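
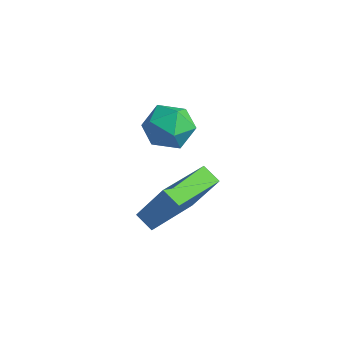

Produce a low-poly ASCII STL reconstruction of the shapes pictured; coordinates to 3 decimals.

solid 
facet normal -0.861 -0.105 0.497
outer loop
vertex 0.88 -3.681 0.949
vertex 0.518 -1.58 0.767
vertex -0.107 -4.005 -0.83
endloop
endfacet
facet normal 0.170 -0.982 0.085
outer loop
vertex 0.582 -3.92 -1.227
vertex 0.88 -3.681 0.949
vertex -0.107 -4.005 -0.83
endloop
endfacet
facet normal -0.861 -0.105 0.497
outer loop
vertex -0.107 -4.005 -0.83
vertex 0.518 -1.58 0.767
vertex -0.469 -1.904 -1.012
endloop
endfacet
facet normal -0.478 -0.157 -0.864
outer loop
vertex -0.469 -1.904 -1.012
vertex 0.582 -3.92 -1.227
vertex -0.107 -4.005 -0.83
endloop
endfacet
facet normal 0.478 0.157 0.864
outer loop
vertex 0.88 -3.681 0.949
vertex 1.207 -1.495 0.37
vertex 0.518 -1.58 0.767
endloop
endfacet
facet normal 0.170 -0.982 0.085
outer loop
vertex 1.569 -3.596 0.552
vertex 0.88 -3.681 0.949
vertex 0.582 -3.92 -1.227
endloop
endfacet
facet normal 0.478 0.157 0.864
outer loop
vertex 1.569 -3.596 0.552
vertex 1.207 -1.495 0.37
vertex 0.88 -3.681 0.949
endloop
endfacet
facet normal -0.170 0.982 -0.085
outer loop
vertex 0.518 -1.58 0.767
vertex 1.207 -1.495 0.37
vertex -0.469 -1.904 -1.012
endloop
endfacet
facet normal -0.478 -0.157 -0.864
outer loop
vertex 0.22 -1.819 -1.409
vertex 0.582 -3.92 -1.227
vertex -0.469 -1.904 -1.012
endloop
endfacet
facet normal -0.170 0.982 -0.085
outer loop
vertex -0.469 -1.904 -1.012
vertex 1.207 -1.495 0.37
vertex 0.22 -1.819 -1.409
endloop
endfacet
facet normal 0.861 0.105 -0.497
outer loop
vertex 0.22 -1.819 -1.409
vertex 1.569 -3.596 0.552
vertex 0.582 -3.92 -1.227
endloop
endfacet
facet normal 0.861 0.105 -0.497
outer loop
vertex 1.207 -1.495 0.37
vertex 1.569 -3.596 0.552
vertex 0.22 -1.819 -1.409
endloop
endfacet
facet normal -0.359 0.907 -0.219
outer loop
vertex 0.228 -2.053 2.628
vertex -0.654 -2.324 2.951
vertex -0.01 -1.921 3.567
endloop
endfacet
facet normal 0.333 0.942 -0.048
outer loop
vertex 0.228 -2.053 2.628
vertex -0.01 -1.921 3.567
vertex 0.88 -2.248 3.33
endloop
endfacet
facet normal 0.692 0.522 -0.498
outer loop
vertex 0.228 -2.053 2.628
vertex 0.88 -2.248 3.33
vertex 0.787 -2.853 2.567
endloop
endfacet
facet normal 0.223 0.228 -0.948
outer loop
vertex 0.228 -2.053 2.628
vertex 0.787 -2.853 2.567
vertex -0.161 -2.9 2.333
endloop
endfacet
facet normal -0.427 0.466 -0.775
outer loop
vertex 0.228 -2.053 2.628
vertex -0.161 -2.9 2.333
vertex -0.654 -2.324 2.951
endloop
endfacet
facet normal 0.411 0.677 0.611
outer loop
vertex 0.88 -2.248 3.33
vertex -0.01 -1.921 3.567
vertex 0.401 -2.64 4.087
endloop
endfacet
facet normal -0.709 0.622 0.334
outer loop
vertex -0.01 -1.921 3.567
vertex -0.654 -2.324 2.951
vertex -0.547 -2.687 3.853
endloop
endfacet
facet normal -0.819 -0.093 -0.566
outer loop
vertex -0.654 -2.324 2.951
vertex -0.161 -2.9 2.333
vertex -0.64 -3.292 3.09
endloop
endfacet
facet normal 0.233 -0.479 -0.846
outer loop
vertex -0.161 -2.9 2.333
vertex 0.787 -2.853 2.567
vertex 0.25 -3.619 2.853
endloop
endfacet
facet normal 0.993 -0.003 -0.119
outer loop
vertex 0.787 -2.853 2.567
vertex 0.88 -2.248 3.33
vertex 0.894 -3.216 3.469
endloop
endfacet
facet normal -0.223 -0.228 0.948
outer loop
vertex 0.012 -3.487 3.792
vertex 0.401 -2.64 4.087
vertex -0.547 -2.687 3.853
endloop
endfacet
facet normal -0.692 -0.522 0.498
outer loop
vertex 0.012 -3.487 3.792
vertex -0.547 -2.687 3.853
vertex -0.64 -3.292 3.09
endloop
endfacet
facet normal -0.333 -0.942 0.048
outer loop
vertex 0.012 -3.487 3.792
vertex -0.64 -3.292 3.09
vertex 0.25 -3.619 2.853
endloop
endfacet
facet normal 0.359 -0.907 0.219
outer loop
vertex 0.012 -3.487 3.792
vertex 0.25 -3.619 2.853
vertex 0.894 -3.216 3.469
endloop
endfacet
facet normal 0.427 -0.466 0.775
outer loop
vertex 0.012 -3.487 3.792
vertex 0.894 -3.216 3.469
vertex 0.401 -2.64 4.087
endloop
endfacet
facet normal -0.233 0.479 0.846
outer loop
vertex -0.547 -2.687 3.853
vertex 0.401 -2.64 4.087
vertex -0.01 -1.921 3.567
endloop
endfacet
facet normal -0.993 0.003 0.119
outer loop
vertex -0.64 -3.292 3.09
vertex -0.547 -2.687 3.853
vertex -0.654 -2.324 2.951
endloop
endfacet
facet normal -0.411 -0.677 -0.611
outer loop
vertex 0.25 -3.619 2.853
vertex -0.64 -3.292 3.09
vertex -0.161 -2.9 2.333
endloop
endfacet
facet normal 0.709 -0.622 -0.334
outer loop
vertex 0.894 -3.216 3.469
vertex 0.25 -3.619 2.853
vertex 0.787 -2.853 2.567
endloop
endfacet
facet normal 0.819 0.093 0.566
outer loop
vertex 0.401 -2.64 4.087
vertex 0.894 -3.216 3.469
vertex 0.88 -2.248 3.33
endloop
endfacet

endsolid


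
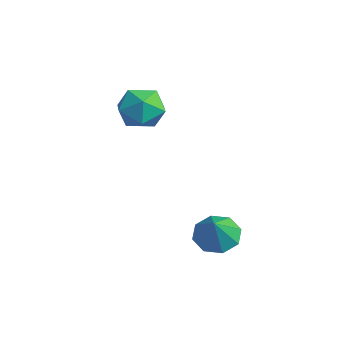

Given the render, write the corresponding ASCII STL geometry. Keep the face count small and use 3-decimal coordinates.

solid 
facet normal -0.418 0.824 0.383
outer loop
vertex -1.586 -0.807 2.914
vertex -2.297 -1.386 3.384
vertex -1.414 -1.162 3.866
endloop
endfacet
facet normal 0.284 0.914 0.289
outer loop
vertex -1.586 -0.807 2.914
vertex -1.414 -1.162 3.866
vertex -0.657 -1.176 3.167
endloop
endfacet
facet normal 0.430 0.809 -0.401
outer loop
vertex -1.586 -0.807 2.914
vertex -0.657 -1.176 3.167
vertex -1.072 -1.408 2.253
endloop
endfacet
facet normal -0.181 0.653 -0.735
outer loop
vertex -1.586 -0.807 2.914
vertex -1.072 -1.408 2.253
vertex -2.085 -1.538 2.387
endloop
endfacet
facet normal -0.706 0.663 -0.251
outer loop
vertex -1.586 -0.807 2.914
vertex -2.085 -1.538 2.387
vertex -2.297 -1.386 3.384
endloop
endfacet
facet normal 0.623 0.411 0.666
outer loop
vertex -0.657 -1.176 3.167
vertex -1.414 -1.162 3.866
vertex -0.795 -1.982 3.793
endloop
endfacet
facet normal -0.513 0.265 0.816
outer loop
vertex -1.414 -1.162 3.866
vertex -2.297 -1.386 3.384
vertex -1.808 -2.112 3.927
endloop
endfacet
facet normal -0.978 0.005 -0.209
outer loop
vertex -2.297 -1.386 3.384
vertex -2.085 -1.538 2.387
vertex -2.223 -2.344 3.013
endloop
endfacet
facet normal -0.130 -0.010 -0.991
outer loop
vertex -2.085 -1.538 2.387
vertex -1.072 -1.408 2.253
vertex -1.466 -2.358 2.314
endloop
endfacet
facet normal 0.859 0.241 -0.451
outer loop
vertex -1.072 -1.408 2.253
vertex -0.657 -1.176 3.167
vertex -0.583 -2.134 2.796
endloop
endfacet
facet normal 0.181 -0.653 0.735
outer loop
vertex -1.294 -2.713 3.266
vertex -0.795 -1.982 3.793
vertex -1.808 -2.112 3.927
endloop
endfacet
facet normal -0.430 -0.809 0.401
outer loop
vertex -1.294 -2.713 3.266
vertex -1.808 -2.112 3.927
vertex -2.223 -2.344 3.013
endloop
endfacet
facet normal -0.284 -0.914 -0.289
outer loop
vertex -1.294 -2.713 3.266
vertex -2.223 -2.344 3.013
vertex -1.466 -2.358 2.314
endloop
endfacet
facet normal 0.418 -0.824 -0.383
outer loop
vertex -1.294 -2.713 3.266
vertex -1.466 -2.358 2.314
vertex -0.583 -2.134 2.796
endloop
endfacet
facet normal 0.706 -0.663 0.251
outer loop
vertex -1.294 -2.713 3.266
vertex -0.583 -2.134 2.796
vertex -0.795 -1.982 3.793
endloop
endfacet
facet normal 0.130 0.010 0.991
outer loop
vertex -1.808 -2.112 3.927
vertex -0.795 -1.982 3.793
vertex -1.414 -1.162 3.866
endloop
endfacet
facet normal -0.859 -0.241 0.451
outer loop
vertex -2.223 -2.344 3.013
vertex -1.808 -2.112 3.927
vertex -2.297 -1.386 3.384
endloop
endfacet
facet normal -0.623 -0.411 -0.666
outer loop
vertex -1.466 -2.358 2.314
vertex -2.223 -2.344 3.013
vertex -2.085 -1.538 2.387
endloop
endfacet
facet normal 0.513 -0.265 -0.816
outer loop
vertex -0.583 -2.134 2.796
vertex -1.466 -2.358 2.314
vertex -1.072 -1.408 2.253
endloop
endfacet
facet normal 0.978 -0.005 0.209
outer loop
vertex -0.795 -1.982 3.793
vertex -0.583 -2.134 2.796
vertex -0.657 -1.176 3.167
endloop
endfacet
facet normal -0.509 0.349 -0.787
outer loop
vertex 3.583 -1.03 -1.826
vertex 2.878 -0.906 -1.315
vertex 3.572 -0.417 -1.547
endloop
endfacet
facet normal 1.000 0.026 -0.017
outer loop
vertex 3.583 -1.03 -1.826
vertex 3.572 -0.417 -1.547
vertex 3.622 -1.414 -0.165
endloop
endfacet
facet normal -0.508 0.347 -0.788
outer loop
vertex 3.572 -0.417 -1.547
vertex 2.878 -0.906 -1.315
vertex 3.153 -0.09 -1.133
endloop
endfacet
facet normal 0.768 0.533 0.356
outer loop
vertex 3.572 -0.417 -1.547
vertex 3.153 -0.09 -1.133
vertex 3.622 -1.414 -0.165
endloop
endfacet
facet normal -0.511 0.348 -0.786
outer loop
vertex 3.153 -0.09 -1.133
vertex 2.878 -0.906 -1.315
vertex 2.574 -0.242 -0.824
endloop
endfacet
facet normal 0.233 0.626 0.744
outer loop
vertex 3.153 -0.09 -1.133
vertex 2.574 -0.242 -0.824
vertex 3.622 -1.414 -0.165
endloop
endfacet
facet normal -0.510 0.348 -0.787
outer loop
vertex 2.574 -0.242 -0.824
vertex 2.878 -0.906 -1.315
vertex 2.173 -0.782 -0.803
endloop
endfacet
facet normal -0.295 0.255 0.921
outer loop
vertex 2.574 -0.242 -0.824
vertex 2.173 -0.782 -0.803
vertex 3.622 -1.414 -0.165
endloop
endfacet
facet normal -0.510 0.348 -0.787
outer loop
vertex 2.173 -0.782 -0.803
vertex 2.878 -0.906 -1.315
vertex 2.185 -1.395 -1.082
endloop
endfacet
facet normal -0.504 -0.366 0.782
outer loop
vertex 2.173 -0.782 -0.803
vertex 2.185 -1.395 -1.082
vertex 3.622 -1.414 -0.165
endloop
endfacet
facet normal -0.510 0.347 -0.787
outer loop
vertex 2.185 -1.395 -1.082
vertex 2.878 -0.906 -1.315
vertex 2.603 -1.722 -1.497
endloop
endfacet
facet normal -0.273 -0.870 0.410
outer loop
vertex 2.185 -1.395 -1.082
vertex 2.603 -1.722 -1.497
vertex 3.622 -1.414 -0.165
endloop
endfacet
facet normal -0.509 0.347 -0.787
outer loop
vertex 2.603 -1.722 -1.497
vertex 2.878 -0.906 -1.315
vertex 3.182 -1.571 -1.805
endloop
endfacet
facet normal 0.263 -0.965 0.022
outer loop
vertex 2.603 -1.722 -1.497
vertex 3.182 -1.571 -1.805
vertex 3.622 -1.414 -0.165
endloop
endfacet
facet normal -0.510 0.347 -0.787
outer loop
vertex 3.182 -1.571 -1.805
vertex 2.878 -0.906 -1.315
vertex 3.583 -1.03 -1.826
endloop
endfacet
facet normal 0.791 -0.592 -0.155
outer loop
vertex 3.182 -1.571 -1.805
vertex 3.583 -1.03 -1.826
vertex 3.622 -1.414 -0.165
endloop
endfacet

endsolid


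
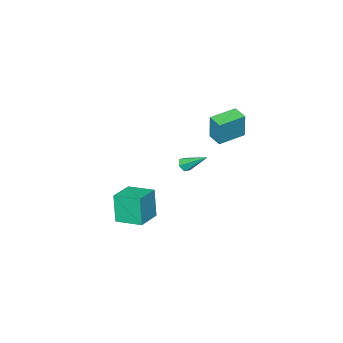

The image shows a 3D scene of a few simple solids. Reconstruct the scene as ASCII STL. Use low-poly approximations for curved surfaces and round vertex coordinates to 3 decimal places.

solid 
facet normal -0.938 -0.301 -0.173
outer loop
vertex 2.255 -4.031 -2.742
vertex 1.708 -2.474 -2.49
vertex 2.477 -3.652 -4.601
endloop
endfacet
facet normal 0.328 -0.933 -0.151
outer loop
vertex 4.052 -3.146 -4.31
vertex 2.255 -4.031 -2.742
vertex 2.477 -3.652 -4.601
endloop
endfacet
facet normal -0.937 -0.302 -0.173
outer loop
vertex 2.477 -3.652 -4.601
vertex 1.708 -2.474 -2.49
vertex 1.929 -2.095 -4.349
endloop
endfacet
facet normal 0.116 0.198 -0.973
outer loop
vertex 1.929 -2.095 -4.349
vertex 4.052 -3.146 -4.31
vertex 2.477 -3.652 -4.601
endloop
endfacet
facet normal -0.116 -0.198 0.973
outer loop
vertex 2.255 -4.031 -2.742
vertex 3.283 -1.968 -2.199
vertex 1.708 -2.474 -2.49
endloop
endfacet
facet normal 0.327 -0.933 -0.151
outer loop
vertex 3.831 -3.525 -2.451
vertex 2.255 -4.031 -2.742
vertex 4.052 -3.146 -4.31
endloop
endfacet
facet normal -0.116 -0.198 0.973
outer loop
vertex 3.831 -3.525 -2.451
vertex 3.283 -1.968 -2.199
vertex 2.255 -4.031 -2.742
endloop
endfacet
facet normal -0.328 0.933 0.151
outer loop
vertex 1.708 -2.474 -2.49
vertex 3.283 -1.968 -2.199
vertex 1.929 -2.095 -4.349
endloop
endfacet
facet normal 0.116 0.198 -0.973
outer loop
vertex 3.505 -1.589 -4.058
vertex 4.052 -3.146 -4.31
vertex 1.929 -2.095 -4.349
endloop
endfacet
facet normal -0.327 0.933 0.151
outer loop
vertex 1.929 -2.095 -4.349
vertex 3.283 -1.968 -2.199
vertex 3.505 -1.589 -4.058
endloop
endfacet
facet normal 0.938 0.301 0.173
outer loop
vertex 3.505 -1.589 -4.058
vertex 3.831 -3.525 -2.451
vertex 4.052 -3.146 -4.31
endloop
endfacet
facet normal 0.937 0.302 0.173
outer loop
vertex 3.283 -1.968 -2.199
vertex 3.831 -3.525 -2.451
vertex 3.505 -1.589 -4.058
endloop
endfacet
facet normal 0.219 -0.760 -0.611
outer loop
vertex 0.694 -1.53 0.065
vertex 0.537 -1.261 -0.326
vertex 1.015 -1.238 -0.183
endloop
endfacet
facet normal 0.662 -0.096 0.744
outer loop
vertex 0.694 -1.53 0.065
vertex 1.015 -1.238 -0.183
vertex 0.143 0.101 0.766
endloop
endfacet
facet normal 0.219 -0.761 -0.610
outer loop
vertex 1.015 -1.238 -0.183
vertex 0.537 -1.261 -0.326
vertex 0.858 -0.969 -0.575
endloop
endfacet
facet normal 0.846 0.532 0.026
outer loop
vertex 1.015 -1.238 -0.183
vertex 0.858 -0.969 -0.575
vertex 0.143 0.101 0.766
endloop
endfacet
facet normal 0.219 -0.761 -0.610
outer loop
vertex 0.858 -0.969 -0.575
vertex 0.537 -1.261 -0.326
vertex 0.38 -0.992 -0.718
endloop
endfacet
facet normal 0.133 0.808 -0.574
outer loop
vertex 0.858 -0.969 -0.575
vertex 0.38 -0.992 -0.718
vertex 0.143 0.101 0.766
endloop
endfacet
facet normal 0.220 -0.761 -0.610
outer loop
vertex 0.38 -0.992 -0.718
vertex 0.537 -1.261 -0.326
vertex 0.058 -1.284 -0.47
endloop
endfacet
facet normal -0.764 0.455 -0.457
outer loop
vertex 0.38 -0.992 -0.718
vertex 0.058 -1.284 -0.47
vertex 0.143 0.101 0.766
endloop
endfacet
facet normal 0.220 -0.761 -0.611
outer loop
vertex 0.058 -1.284 -0.47
vertex 0.537 -1.261 -0.326
vertex 0.216 -1.553 -0.078
endloop
endfacet
facet normal -0.949 -0.176 0.262
outer loop
vertex 0.058 -1.284 -0.47
vertex 0.216 -1.553 -0.078
vertex 0.143 0.101 0.766
endloop
endfacet
facet normal 0.219 -0.760 -0.611
outer loop
vertex 0.216 -1.553 -0.078
vertex 0.537 -1.261 -0.326
vertex 0.694 -1.53 0.065
endloop
endfacet
facet normal -0.236 -0.450 0.861
outer loop
vertex 0.216 -1.553 -0.078
vertex 0.694 -1.53 0.065
vertex 0.143 0.101 0.766
endloop
endfacet
facet normal -0.974 0.206 0.089
outer loop
vertex -1.087 0.975 4.585
vertex -0.907 1.879 4.46
vertex -1.281 0.782 2.907
endloop
endfacet
facet normal -0.194 -0.972 0.134
outer loop
vertex 0.327 0.441 2.76
vertex -1.087 0.975 4.585
vertex -1.281 0.782 2.907
endloop
endfacet
facet normal -0.974 0.206 0.089
outer loop
vertex -1.281 0.782 2.907
vertex -0.907 1.879 4.46
vertex -1.101 1.686 2.782
endloop
endfacet
facet normal -0.114 -0.114 -0.987
outer loop
vertex -1.101 1.686 2.782
vertex 0.327 0.441 2.76
vertex -1.281 0.782 2.907
endloop
endfacet
facet normal 0.114 0.114 0.987
outer loop
vertex -1.087 0.975 4.585
vertex 0.701 1.538 4.313
vertex -0.907 1.879 4.46
endloop
endfacet
facet normal -0.194 -0.972 0.134
outer loop
vertex 0.521 0.634 4.438
vertex -1.087 0.975 4.585
vertex 0.327 0.441 2.76
endloop
endfacet
facet normal 0.114 0.114 0.987
outer loop
vertex 0.521 0.634 4.438
vertex 0.701 1.538 4.313
vertex -1.087 0.975 4.585
endloop
endfacet
facet normal 0.194 0.972 -0.134
outer loop
vertex -0.907 1.879 4.46
vertex 0.701 1.538 4.313
vertex -1.101 1.686 2.782
endloop
endfacet
facet normal -0.114 -0.114 -0.987
outer loop
vertex 0.507 1.345 2.635
vertex 0.327 0.441 2.76
vertex -1.101 1.686 2.782
endloop
endfacet
facet normal 0.194 0.972 -0.134
outer loop
vertex -1.101 1.686 2.782
vertex 0.701 1.538 4.313
vertex 0.507 1.345 2.635
endloop
endfacet
facet normal 0.974 -0.206 -0.089
outer loop
vertex 0.507 1.345 2.635
vertex 0.521 0.634 4.438
vertex 0.327 0.441 2.76
endloop
endfacet
facet normal 0.974 -0.206 -0.089
outer loop
vertex 0.701 1.538 4.313
vertex 0.521 0.634 4.438
vertex 0.507 1.345 2.635
endloop
endfacet

endsolid


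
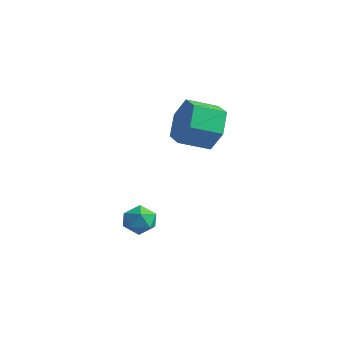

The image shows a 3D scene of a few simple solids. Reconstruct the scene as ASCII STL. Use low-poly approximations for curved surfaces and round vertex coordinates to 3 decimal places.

solid 
facet normal -0.673 -0.203 0.711
outer loop
vertex -0.108 -0.78 -2.48
vertex 0.259 -1.247 -2.266
vertex 0.325 -0.663 -2.037
endloop
endfacet
facet normal -0.685 0.490 0.540
outer loop
vertex -0.108 -0.78 -2.48
vertex 0.325 -0.663 -2.037
vertex 0.242 -0.256 -2.512
endloop
endfacet
facet normal -0.825 0.541 -0.160
outer loop
vertex -0.108 -0.78 -2.48
vertex 0.242 -0.256 -2.512
vertex 0.125 -0.589 -3.035
endloop
endfacet
facet normal -0.900 -0.119 -0.419
outer loop
vertex -0.108 -0.78 -2.48
vertex 0.125 -0.589 -3.035
vertex 0.135 -1.201 -2.883
endloop
endfacet
facet normal -0.806 -0.579 0.119
outer loop
vertex -0.108 -0.78 -2.48
vertex 0.135 -1.201 -2.883
vertex 0.259 -1.247 -2.266
endloop
endfacet
facet normal -0.033 0.756 0.654
outer loop
vertex 0.242 -0.256 -2.512
vertex 0.325 -0.663 -2.037
vertex 0.825 -0.399 -2.317
endloop
endfacet
facet normal -0.014 -0.364 0.931
outer loop
vertex 0.325 -0.663 -2.037
vertex 0.259 -1.247 -2.266
vertex 0.835 -1.011 -2.165
endloop
endfacet
facet normal -0.230 -0.973 -0.026
outer loop
vertex 0.259 -1.247 -2.266
vertex 0.135 -1.201 -2.883
vertex 0.718 -1.344 -2.688
endloop
endfacet
facet normal -0.381 -0.229 -0.896
outer loop
vertex 0.135 -1.201 -2.883
vertex 0.125 -0.589 -3.035
vertex 0.635 -0.937 -3.163
endloop
endfacet
facet normal -0.261 0.840 -0.476
outer loop
vertex 0.125 -0.589 -3.035
vertex 0.242 -0.256 -2.512
vertex 0.701 -0.353 -2.934
endloop
endfacet
facet normal 0.900 0.119 0.419
outer loop
vertex 1.068 -0.82 -2.72
vertex 0.825 -0.399 -2.317
vertex 0.835 -1.011 -2.165
endloop
endfacet
facet normal 0.825 -0.541 0.160
outer loop
vertex 1.068 -0.82 -2.72
vertex 0.835 -1.011 -2.165
vertex 0.718 -1.344 -2.688
endloop
endfacet
facet normal 0.685 -0.490 -0.540
outer loop
vertex 1.068 -0.82 -2.72
vertex 0.718 -1.344 -2.688
vertex 0.635 -0.937 -3.163
endloop
endfacet
facet normal 0.673 0.203 -0.711
outer loop
vertex 1.068 -0.82 -2.72
vertex 0.635 -0.937 -3.163
vertex 0.701 -0.353 -2.934
endloop
endfacet
facet normal 0.806 0.579 -0.119
outer loop
vertex 1.068 -0.82 -2.72
vertex 0.701 -0.353 -2.934
vertex 0.825 -0.399 -2.317
endloop
endfacet
facet normal 0.381 0.229 0.896
outer loop
vertex 0.835 -1.011 -2.165
vertex 0.825 -0.399 -2.317
vertex 0.325 -0.663 -2.037
endloop
endfacet
facet normal 0.261 -0.840 0.476
outer loop
vertex 0.718 -1.344 -2.688
vertex 0.835 -1.011 -2.165
vertex 0.259 -1.247 -2.266
endloop
endfacet
facet normal 0.033 -0.756 -0.654
outer loop
vertex 0.635 -0.937 -3.163
vertex 0.718 -1.344 -2.688
vertex 0.135 -1.201 -2.883
endloop
endfacet
facet normal 0.014 0.364 -0.931
outer loop
vertex 0.701 -0.353 -2.934
vertex 0.635 -0.937 -3.163
vertex 0.125 -0.589 -3.035
endloop
endfacet
facet normal 0.230 0.973 0.026
outer loop
vertex 0.825 -0.399 -2.317
vertex 0.701 -0.353 -2.934
vertex 0.242 -0.256 -2.512
endloop
endfacet
facet normal 0.364 0.867 -0.340
outer loop
vertex 1.284 1.407 0.23
vertex 0.908 1.854 0.966
vertex 1.78 1.509 1.021
endloop
endfacet
facet normal 0.767 -0.487 -0.418
outer loop
vertex 1.284 1.407 0.23
vertex 1.78 1.509 1.021
vertex 0.868 0.419 0.618
endloop
endfacet
facet normal 0.767 -0.487 -0.419
outer loop
vertex 0.868 0.419 0.618
vertex 1.78 1.509 1.021
vertex 1.365 0.521 1.409
endloop
endfacet
facet normal -0.364 -0.867 0.341
outer loop
vertex 0.868 0.419 0.618
vertex 1.365 0.521 1.409
vertex 0.492 0.866 1.354
endloop
endfacet
facet normal 0.364 0.867 -0.340
outer loop
vertex 1.78 1.509 1.021
vertex 0.908 1.854 0.966
vertex 1.404 1.956 1.757
endloop
endfacet
facet normal 0.841 -0.149 0.520
outer loop
vertex 1.78 1.509 1.021
vertex 1.404 1.956 1.757
vertex 1.365 0.521 1.409
endloop
endfacet
facet normal 0.841 -0.149 0.520
outer loop
vertex 1.365 0.521 1.409
vertex 1.404 1.956 1.757
vertex 0.989 0.968 2.146
endloop
endfacet
facet normal -0.364 -0.867 0.340
outer loop
vertex 1.365 0.521 1.409
vertex 0.989 0.968 2.146
vertex 0.492 0.866 1.354
endloop
endfacet
facet normal 0.364 0.867 -0.340
outer loop
vertex 1.404 1.956 1.757
vertex 0.908 1.854 0.966
vertex 0.532 2.301 1.702
endloop
endfacet
facet normal 0.075 0.338 0.938
outer loop
vertex 1.404 1.956 1.757
vertex 0.532 2.301 1.702
vertex 0.989 0.968 2.146
endloop
endfacet
facet normal 0.073 0.338 0.938
outer loop
vertex 0.989 0.968 2.146
vertex 0.532 2.301 1.702
vertex 0.116 1.313 2.09
endloop
endfacet
facet normal -0.364 -0.867 0.340
outer loop
vertex 0.989 0.968 2.146
vertex 0.116 1.313 2.09
vertex 0.492 0.866 1.354
endloop
endfacet
facet normal 0.364 0.867 -0.341
outer loop
vertex 0.532 2.301 1.702
vertex 0.908 1.854 0.966
vertex 0.035 2.199 0.911
endloop
endfacet
facet normal -0.766 0.487 0.419
outer loop
vertex 0.532 2.301 1.702
vertex 0.035 2.199 0.911
vertex 0.116 1.313 2.09
endloop
endfacet
facet normal -0.767 0.486 0.418
outer loop
vertex 0.116 1.313 2.09
vertex 0.035 2.199 0.911
vertex -0.38 1.211 1.299
endloop
endfacet
facet normal -0.364 -0.867 0.340
outer loop
vertex 0.116 1.313 2.09
vertex -0.38 1.211 1.299
vertex 0.492 0.866 1.354
endloop
endfacet
facet normal 0.364 0.867 -0.340
outer loop
vertex 0.035 2.199 0.911
vertex 0.908 1.854 0.966
vertex 0.411 1.752 0.174
endloop
endfacet
facet normal -0.841 0.149 -0.520
outer loop
vertex 0.035 2.199 0.911
vertex 0.411 1.752 0.174
vertex -0.38 1.211 1.299
endloop
endfacet
facet normal -0.841 0.149 -0.520
outer loop
vertex -0.38 1.211 1.299
vertex 0.411 1.752 0.174
vertex -0.004 0.764 0.563
endloop
endfacet
facet normal -0.364 -0.867 0.340
outer loop
vertex -0.38 1.211 1.299
vertex -0.004 0.764 0.563
vertex 0.492 0.866 1.354
endloop
endfacet
facet normal 0.364 0.867 -0.340
outer loop
vertex 0.411 1.752 0.174
vertex 0.908 1.854 0.966
vertex 1.284 1.407 0.23
endloop
endfacet
facet normal -0.074 -0.338 -0.938
outer loop
vertex 0.411 1.752 0.174
vertex 1.284 1.407 0.23
vertex -0.004 0.764 0.563
endloop
endfacet
facet normal -0.074 -0.337 -0.938
outer loop
vertex -0.004 0.764 0.563
vertex 1.284 1.407 0.23
vertex 0.868 0.419 0.618
endloop
endfacet
facet normal -0.364 -0.867 0.340
outer loop
vertex -0.004 0.764 0.563
vertex 0.868 0.419 0.618
vertex 0.492 0.866 1.354
endloop
endfacet

endsolid


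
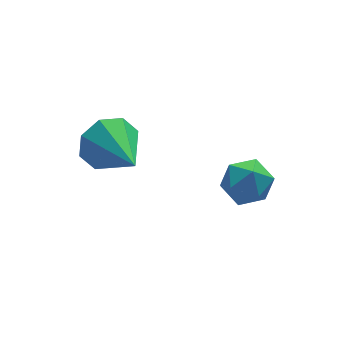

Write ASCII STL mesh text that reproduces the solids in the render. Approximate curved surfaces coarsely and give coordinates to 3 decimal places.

solid 
facet normal 0.025 0.876 0.481
outer loop
vertex 1.022 1.531 1.858
vertex 0.673 1.193 2.492
vertex 1.47 1.203 2.433
endloop
endfacet
facet normal 0.570 0.821 0.025
outer loop
vertex 1.022 1.531 1.858
vertex 1.47 1.203 2.433
vertex 1.662 1.093 1.665
endloop
endfacet
facet normal 0.302 0.718 -0.627
outer loop
vertex 1.022 1.531 1.858
vertex 1.662 1.093 1.665
vertex 0.984 1.015 1.249
endloop
endfacet
facet normal -0.409 0.709 -0.575
outer loop
vertex 1.022 1.531 1.858
vertex 0.984 1.015 1.249
vertex 0.372 1.077 1.761
endloop
endfacet
facet normal -0.580 0.807 0.111
outer loop
vertex 1.022 1.531 1.858
vertex 0.372 1.077 1.761
vertex 0.673 1.193 2.492
endloop
endfacet
facet normal 0.949 0.242 0.203
outer loop
vertex 1.662 1.093 1.665
vertex 1.47 1.203 2.433
vertex 1.708 0.483 2.179
endloop
endfacet
facet normal 0.066 0.332 0.941
outer loop
vertex 1.47 1.203 2.433
vertex 0.673 1.193 2.492
vertex 1.096 0.545 2.691
endloop
endfacet
facet normal -0.914 0.219 0.342
outer loop
vertex 0.673 1.193 2.492
vertex 0.372 1.077 1.761
vertex 0.418 0.467 2.275
endloop
endfacet
facet normal -0.637 0.061 -0.769
outer loop
vertex 0.372 1.077 1.761
vertex 0.984 1.015 1.249
vertex 0.61 0.357 1.507
endloop
endfacet
facet normal 0.515 0.074 -0.854
outer loop
vertex 0.984 1.015 1.249
vertex 1.662 1.093 1.665
vertex 1.407 0.367 1.448
endloop
endfacet
facet normal 0.409 -0.709 0.575
outer loop
vertex 1.058 0.029 2.082
vertex 1.708 0.483 2.179
vertex 1.096 0.545 2.691
endloop
endfacet
facet normal -0.302 -0.718 0.627
outer loop
vertex 1.058 0.029 2.082
vertex 1.096 0.545 2.691
vertex 0.418 0.467 2.275
endloop
endfacet
facet normal -0.570 -0.821 -0.025
outer loop
vertex 1.058 0.029 2.082
vertex 0.418 0.467 2.275
vertex 0.61 0.357 1.507
endloop
endfacet
facet normal -0.025 -0.876 -0.481
outer loop
vertex 1.058 0.029 2.082
vertex 0.61 0.357 1.507
vertex 1.407 0.367 1.448
endloop
endfacet
facet normal 0.580 -0.807 -0.111
outer loop
vertex 1.058 0.029 2.082
vertex 1.407 0.367 1.448
vertex 1.708 0.483 2.179
endloop
endfacet
facet normal 0.637 -0.061 0.769
outer loop
vertex 1.096 0.545 2.691
vertex 1.708 0.483 2.179
vertex 1.47 1.203 2.433
endloop
endfacet
facet normal -0.515 -0.074 0.854
outer loop
vertex 0.418 0.467 2.275
vertex 1.096 0.545 2.691
vertex 0.673 1.193 2.492
endloop
endfacet
facet normal -0.949 -0.242 -0.203
outer loop
vertex 0.61 0.357 1.507
vertex 0.418 0.467 2.275
vertex 0.372 1.077 1.761
endloop
endfacet
facet normal -0.066 -0.332 -0.941
outer loop
vertex 1.407 0.367 1.448
vertex 0.61 0.357 1.507
vertex 0.984 1.015 1.249
endloop
endfacet
facet normal 0.914 -0.219 -0.342
outer loop
vertex 1.708 0.483 2.179
vertex 1.407 0.367 1.448
vertex 1.662 1.093 1.665
endloop
endfacet
facet normal -0.073 0.926 -0.371
outer loop
vertex -1.42 3.84 2.818
vertex -1.95 3.524 2.135
vertex -2.105 3.851 2.981
endloop
endfacet
facet normal 0.231 -0.031 0.972
outer loop
vertex -1.42 3.84 2.818
vertex -2.105 3.851 2.981
vertex -1.81 1.756 2.845
endloop
endfacet
facet normal -0.072 0.926 -0.371
outer loop
vertex -2.105 3.851 2.981
vertex -1.95 3.524 2.135
vertex -2.699 3.671 2.648
endloop
endfacet
facet normal -0.457 -0.122 0.881
outer loop
vertex -2.105 3.851 2.981
vertex -2.699 3.671 2.648
vertex -1.81 1.756 2.845
endloop
endfacet
facet normal -0.073 0.925 -0.372
outer loop
vertex -2.699 3.671 2.648
vertex -1.95 3.524 2.135
vertex -2.854 3.404 2.015
endloop
endfacet
facet normal -0.859 -0.361 0.363
outer loop
vertex -2.699 3.671 2.648
vertex -2.854 3.404 2.015
vertex -1.81 1.756 2.845
endloop
endfacet
facet normal -0.074 0.926 -0.371
outer loop
vertex -2.854 3.404 2.015
vertex -1.95 3.524 2.135
vertex -2.479 3.208 1.452
endloop
endfacet
facet normal -0.741 -0.611 -0.281
outer loop
vertex -2.854 3.404 2.015
vertex -2.479 3.208 1.452
vertex -1.81 1.756 2.845
endloop
endfacet
facet normal -0.072 0.925 -0.372
outer loop
vertex -2.479 3.208 1.452
vertex -1.95 3.524 2.135
vertex -1.795 3.196 1.289
endloop
endfacet
facet normal -0.172 -0.722 -0.670
outer loop
vertex -2.479 3.208 1.452
vertex -1.795 3.196 1.289
vertex -1.81 1.756 2.845
endloop
endfacet
facet normal -0.073 0.925 -0.372
outer loop
vertex -1.795 3.196 1.289
vertex -1.95 3.524 2.135
vertex -1.201 3.377 1.622
endloop
endfacet
facet normal 0.517 -0.631 -0.579
outer loop
vertex -1.795 3.196 1.289
vertex -1.201 3.377 1.622
vertex -1.81 1.756 2.845
endloop
endfacet
facet normal -0.073 0.926 -0.371
outer loop
vertex -1.201 3.377 1.622
vertex -1.95 3.524 2.135
vertex -1.045 3.643 2.255
endloop
endfacet
facet normal 0.918 -0.392 -0.062
outer loop
vertex -1.201 3.377 1.622
vertex -1.045 3.643 2.255
vertex -1.81 1.756 2.845
endloop
endfacet
facet normal -0.072 0.925 -0.372
outer loop
vertex -1.045 3.643 2.255
vertex -1.95 3.524 2.135
vertex -1.42 3.84 2.818
endloop
endfacet
facet normal 0.800 -0.142 0.583
outer loop
vertex -1.045 3.643 2.255
vertex -1.42 3.84 2.818
vertex -1.81 1.756 2.845
endloop
endfacet

endsolid


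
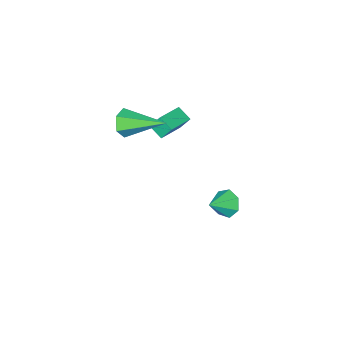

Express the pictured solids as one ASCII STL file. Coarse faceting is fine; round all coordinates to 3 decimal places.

solid 
facet normal -0.955 -0.227 -0.189
outer loop
vertex 0.11 -4.366 1.709
vertex -0.146 -3.944 2.497
vertex 0.02 -3.642 1.293
endloop
endfacet
facet normal 0.276 -0.453 -0.848
outer loop
vertex 1.386 -3.316 1.563
vertex 0.11 -4.366 1.709
vertex 0.02 -3.642 1.293
endloop
endfacet
facet normal -0.955 -0.227 -0.189
outer loop
vertex 0.02 -3.642 1.293
vertex -0.146 -3.944 2.497
vertex -0.236 -3.22 2.081
endloop
endfacet
facet normal -0.108 0.861 -0.496
outer loop
vertex -0.236 -3.22 2.081
vertex 1.386 -3.316 1.563
vertex 0.02 -3.642 1.293
endloop
endfacet
facet normal 0.108 -0.861 0.496
outer loop
vertex 0.11 -4.366 1.709
vertex 1.22 -3.618 2.767
vertex -0.146 -3.944 2.497
endloop
endfacet
facet normal 0.276 -0.453 -0.848
outer loop
vertex 1.476 -4.04 1.979
vertex 0.11 -4.366 1.709
vertex 1.386 -3.316 1.563
endloop
endfacet
facet normal 0.108 -0.861 0.496
outer loop
vertex 1.476 -4.04 1.979
vertex 1.22 -3.618 2.767
vertex 0.11 -4.366 1.709
endloop
endfacet
facet normal -0.276 0.453 0.848
outer loop
vertex -0.146 -3.944 2.497
vertex 1.22 -3.618 2.767
vertex -0.236 -3.22 2.081
endloop
endfacet
facet normal -0.108 0.861 -0.496
outer loop
vertex 1.13 -2.894 2.351
vertex 1.386 -3.316 1.563
vertex -0.236 -3.22 2.081
endloop
endfacet
facet normal -0.276 0.453 0.848
outer loop
vertex -0.236 -3.22 2.081
vertex 1.22 -3.618 2.767
vertex 1.13 -2.894 2.351
endloop
endfacet
facet normal 0.955 0.227 0.189
outer loop
vertex 1.13 -2.894 2.351
vertex 1.476 -4.04 1.979
vertex 1.386 -3.316 1.563
endloop
endfacet
facet normal 0.955 0.227 0.189
outer loop
vertex 1.22 -3.618 2.767
vertex 1.476 -4.04 1.979
vertex 1.13 -2.894 2.351
endloop
endfacet
facet normal -0.871 -0.023 -0.491
outer loop
vertex -0.443 -1.377 -3.909
vertex -0.829 -1.265 -3.229
vertex -0.558 -0.723 -3.736
endloop
endfacet
facet normal 0.830 0.274 -0.485
outer loop
vertex -0.443 -1.377 -3.909
vertex -0.558 -0.723 -3.736
vertex 0.269 -1.235 -2.611
endloop
endfacet
facet normal -0.871 -0.024 -0.491
outer loop
vertex -0.558 -0.723 -3.736
vertex -0.829 -1.265 -3.229
vertex -0.877 -0.478 -3.182
endloop
endfacet
facet normal 0.564 0.825 -0.040
outer loop
vertex -0.558 -0.723 -3.736
vertex -0.877 -0.478 -3.182
vertex 0.269 -1.235 -2.611
endloop
endfacet
facet normal -0.871 -0.024 -0.491
outer loop
vertex -0.877 -0.478 -3.182
vertex -0.829 -1.265 -3.229
vertex -1.16 -0.826 -2.663
endloop
endfacet
facet normal 0.196 0.762 0.617
outer loop
vertex -0.877 -0.478 -3.182
vertex -1.16 -0.826 -2.663
vertex 0.269 -1.235 -2.611
endloop
endfacet
facet normal -0.871 -0.025 -0.490
outer loop
vertex -1.16 -0.826 -2.663
vertex -0.829 -1.265 -3.229
vertex -1.193 -1.504 -2.57
endloop
endfacet
facet normal 0.003 0.136 0.991
outer loop
vertex -1.16 -0.826 -2.663
vertex -1.193 -1.504 -2.57
vertex 0.269 -1.235 -2.611
endloop
endfacet
facet normal -0.871 -0.024 -0.490
outer loop
vertex -1.193 -1.504 -2.57
vertex -0.829 -1.265 -3.229
vertex -0.952 -2.003 -2.974
endloop
endfacet
facet normal 0.130 -0.585 0.800
outer loop
vertex -1.193 -1.504 -2.57
vertex -0.952 -2.003 -2.974
vertex 0.269 -1.235 -2.611
endloop
endfacet
facet normal -0.871 -0.024 -0.490
outer loop
vertex -0.952 -2.003 -2.974
vertex -0.829 -1.265 -3.229
vertex -0.618 -1.946 -3.57
endloop
endfacet
facet normal 0.482 -0.856 0.188
outer loop
vertex -0.952 -2.003 -2.974
vertex -0.618 -1.946 -3.57
vertex 0.269 -1.235 -2.611
endloop
endfacet
facet normal -0.871 -0.024 -0.490
outer loop
vertex -0.618 -1.946 -3.57
vertex -0.829 -1.265 -3.229
vertex -0.443 -1.377 -3.909
endloop
endfacet
facet normal 0.793 -0.473 -0.384
outer loop
vertex -0.618 -1.946 -3.57
vertex -0.443 -1.377 -3.909
vertex 0.269 -1.235 -2.611
endloop
endfacet
facet normal 0.458 -0.827 -0.326
outer loop
vertex 3.272 -4.167 3.671
vertex 2.872 -4.125 3.003
vertex 3.562 -3.768 3.067
endloop
endfacet
facet normal 0.636 0.467 0.614
outer loop
vertex 3.272 -4.167 3.671
vertex 3.562 -3.768 3.067
vertex 1.868 -2.315 3.717
endloop
endfacet
facet normal 0.458 -0.827 -0.326
outer loop
vertex 3.562 -3.768 3.067
vertex 2.872 -4.125 3.003
vertex 3.162 -3.726 2.399
endloop
endfacet
facet normal 0.559 0.779 -0.285
outer loop
vertex 3.562 -3.768 3.067
vertex 3.162 -3.726 2.399
vertex 1.868 -2.315 3.717
endloop
endfacet
facet normal 0.458 -0.827 -0.326
outer loop
vertex 3.162 -3.726 2.399
vertex 2.872 -4.125 3.003
vertex 2.472 -4.083 2.335
endloop
endfacet
facet normal -0.213 0.556 -0.804
outer loop
vertex 3.162 -3.726 2.399
vertex 2.472 -4.083 2.335
vertex 1.868 -2.315 3.717
endloop
endfacet
facet normal 0.459 -0.826 -0.327
outer loop
vertex 2.472 -4.083 2.335
vertex 2.872 -4.125 3.003
vertex 2.182 -4.483 2.939
endloop
endfacet
facet normal -0.906 0.020 -0.422
outer loop
vertex 2.472 -4.083 2.335
vertex 2.182 -4.483 2.939
vertex 1.868 -2.315 3.717
endloop
endfacet
facet normal 0.459 -0.827 -0.326
outer loop
vertex 2.182 -4.483 2.939
vertex 2.872 -4.125 3.003
vertex 2.582 -4.524 3.607
endloop
endfacet
facet normal -0.828 -0.292 0.478
outer loop
vertex 2.182 -4.483 2.939
vertex 2.582 -4.524 3.607
vertex 1.868 -2.315 3.717
endloop
endfacet
facet normal 0.458 -0.827 -0.326
outer loop
vertex 2.582 -4.524 3.607
vertex 2.872 -4.125 3.003
vertex 3.272 -4.167 3.671
endloop
endfacet
facet normal -0.057 -0.068 0.996
outer loop
vertex 2.582 -4.524 3.607
vertex 3.272 -4.167 3.671
vertex 1.868 -2.315 3.717
endloop
endfacet

endsolid


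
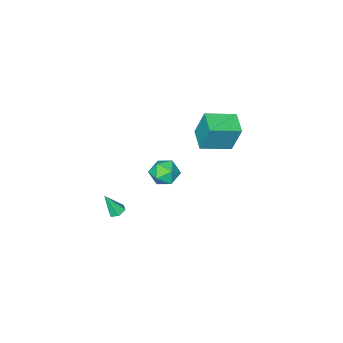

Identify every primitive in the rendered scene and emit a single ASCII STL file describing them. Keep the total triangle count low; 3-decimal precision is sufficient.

solid 
facet normal -0.883 0.408 -0.230
outer loop
vertex -2.705 1.371 4.532
vertex -2.076 2.561 4.227
vertex -2.501 0.806 2.75
endloop
endfacet
facet normal -0.456 -0.862 0.221
outer loop
vertex -0.884 0.059 3.173
vertex -2.705 1.371 4.532
vertex -2.501 0.806 2.75
endloop
endfacet
facet normal -0.883 0.408 -0.231
outer loop
vertex -2.501 0.806 2.75
vertex -2.076 2.561 4.227
vertex -1.871 1.996 2.446
endloop
endfacet
facet normal 0.109 -0.300 -0.948
outer loop
vertex -1.871 1.996 2.446
vertex -0.884 0.059 3.173
vertex -2.501 0.806 2.75
endloop
endfacet
facet normal -0.109 0.300 0.948
outer loop
vertex -2.705 1.371 4.532
vertex -0.459 1.814 4.65
vertex -2.076 2.561 4.227
endloop
endfacet
facet normal -0.456 -0.862 0.221
outer loop
vertex -1.089 0.624 4.954
vertex -2.705 1.371 4.532
vertex -0.884 0.059 3.173
endloop
endfacet
facet normal -0.109 0.300 0.948
outer loop
vertex -1.089 0.624 4.954
vertex -0.459 1.814 4.65
vertex -2.705 1.371 4.532
endloop
endfacet
facet normal 0.456 0.862 -0.221
outer loop
vertex -2.076 2.561 4.227
vertex -0.459 1.814 4.65
vertex -1.871 1.996 2.446
endloop
endfacet
facet normal 0.109 -0.300 -0.948
outer loop
vertex -0.255 1.249 2.868
vertex -0.884 0.059 3.173
vertex -1.871 1.996 2.446
endloop
endfacet
facet normal 0.456 0.862 -0.221
outer loop
vertex -1.871 1.996 2.446
vertex -0.459 1.814 4.65
vertex -0.255 1.249 2.868
endloop
endfacet
facet normal 0.883 -0.408 0.231
outer loop
vertex -0.255 1.249 2.868
vertex -1.089 0.624 4.954
vertex -0.884 0.059 3.173
endloop
endfacet
facet normal 0.883 -0.409 0.231
outer loop
vertex -0.459 1.814 4.65
vertex -1.089 0.624 4.954
vertex -0.255 1.249 2.868
endloop
endfacet
facet normal -0.182 -0.469 0.864
outer loop
vertex 0.905 0.373 1.873
vertex 1.281 -0.401 1.532
vertex 1.811 0.213 1.977
endloop
endfacet
facet normal -0.071 0.227 0.971
outer loop
vertex 0.905 0.373 1.873
vertex 1.811 0.213 1.977
vertex 1.513 1.061 1.757
endloop
endfacet
facet normal -0.554 0.589 0.589
outer loop
vertex 0.905 0.373 1.873
vertex 1.513 1.061 1.757
vertex 0.799 0.971 1.175
endloop
endfacet
facet normal -0.963 0.115 0.244
outer loop
vertex 0.905 0.373 1.873
vertex 0.799 0.971 1.175
vertex 0.656 0.067 1.036
endloop
endfacet
facet normal -0.733 -0.539 0.415
outer loop
vertex 0.905 0.373 1.873
vertex 0.656 0.067 1.036
vertex 1.281 -0.401 1.532
endloop
endfacet
facet normal 0.576 0.389 0.719
outer loop
vertex 1.513 1.061 1.757
vertex 1.811 0.213 1.977
vertex 2.264 0.713 1.344
endloop
endfacet
facet normal 0.397 -0.738 0.546
outer loop
vertex 1.811 0.213 1.977
vertex 1.281 -0.401 1.532
vertex 2.121 -0.191 1.205
endloop
endfacet
facet normal -0.494 -0.851 -0.181
outer loop
vertex 1.281 -0.401 1.532
vertex 0.656 0.067 1.036
vertex 1.407 -0.281 0.623
endloop
endfacet
facet normal -0.866 0.207 -0.456
outer loop
vertex 0.656 0.067 1.036
vertex 0.799 0.971 1.175
vertex 1.109 0.567 0.403
endloop
endfacet
facet normal -0.204 0.974 0.100
outer loop
vertex 0.799 0.971 1.175
vertex 1.513 1.061 1.757
vertex 1.639 1.181 0.848
endloop
endfacet
facet normal 0.963 -0.115 -0.244
outer loop
vertex 2.015 0.407 0.507
vertex 2.264 0.713 1.344
vertex 2.121 -0.191 1.205
endloop
endfacet
facet normal 0.554 -0.589 -0.589
outer loop
vertex 2.015 0.407 0.507
vertex 2.121 -0.191 1.205
vertex 1.407 -0.281 0.623
endloop
endfacet
facet normal 0.071 -0.227 -0.971
outer loop
vertex 2.015 0.407 0.507
vertex 1.407 -0.281 0.623
vertex 1.109 0.567 0.403
endloop
endfacet
facet normal 0.182 0.469 -0.864
outer loop
vertex 2.015 0.407 0.507
vertex 1.109 0.567 0.403
vertex 1.639 1.181 0.848
endloop
endfacet
facet normal 0.733 0.539 -0.415
outer loop
vertex 2.015 0.407 0.507
vertex 1.639 1.181 0.848
vertex 2.264 0.713 1.344
endloop
endfacet
facet normal 0.866 -0.207 0.456
outer loop
vertex 2.121 -0.191 1.205
vertex 2.264 0.713 1.344
vertex 1.811 0.213 1.977
endloop
endfacet
facet normal 0.204 -0.974 -0.100
outer loop
vertex 1.407 -0.281 0.623
vertex 2.121 -0.191 1.205
vertex 1.281 -0.401 1.532
endloop
endfacet
facet normal -0.576 -0.389 -0.719
outer loop
vertex 1.109 0.567 0.403
vertex 1.407 -0.281 0.623
vertex 0.656 0.067 1.036
endloop
endfacet
facet normal -0.397 0.738 -0.546
outer loop
vertex 1.639 1.181 0.848
vertex 1.109 0.567 0.403
vertex 0.799 0.971 1.175
endloop
endfacet
facet normal 0.494 0.851 0.181
outer loop
vertex 2.264 0.713 1.344
vertex 1.639 1.181 0.848
vertex 1.513 1.061 1.757
endloop
endfacet
facet normal -0.351 0.291 -0.890
outer loop
vertex 2.87 -2.634 -4.106
vertex 2.365 -2.71 -3.932
vertex 2.603 -2.23 -3.869
endloop
endfacet
facet normal 0.863 0.482 0.150
outer loop
vertex 2.87 -2.634 -4.106
vertex 2.603 -2.23 -3.869
vertex 2.895 -3.15 -2.588
endloop
endfacet
facet normal -0.352 0.291 -0.889
outer loop
vertex 2.603 -2.23 -3.869
vertex 2.365 -2.71 -3.932
vertex 2.098 -2.306 -3.694
endloop
endfacet
facet normal 0.075 0.818 0.570
outer loop
vertex 2.603 -2.23 -3.869
vertex 2.098 -2.306 -3.694
vertex 2.895 -3.15 -2.588
endloop
endfacet
facet normal -0.352 0.291 -0.889
outer loop
vertex 2.098 -2.306 -3.694
vertex 2.365 -2.71 -3.932
vertex 1.86 -2.786 -3.757
endloop
endfacet
facet normal -0.685 0.250 0.684
outer loop
vertex 2.098 -2.306 -3.694
vertex 1.86 -2.786 -3.757
vertex 2.895 -3.15 -2.588
endloop
endfacet
facet normal -0.352 0.291 -0.890
outer loop
vertex 1.86 -2.786 -3.757
vertex 2.365 -2.71 -3.932
vertex 2.127 -3.191 -3.995
endloop
endfacet
facet normal -0.656 -0.654 0.377
outer loop
vertex 1.86 -2.786 -3.757
vertex 2.127 -3.191 -3.995
vertex 2.895 -3.15 -2.588
endloop
endfacet
facet normal -0.352 0.291 -0.890
outer loop
vertex 2.127 -3.191 -3.995
vertex 2.365 -2.71 -3.932
vertex 2.632 -3.115 -4.17
endloop
endfacet
facet normal 0.134 -0.990 -0.044
outer loop
vertex 2.127 -3.191 -3.995
vertex 2.632 -3.115 -4.17
vertex 2.895 -3.15 -2.588
endloop
endfacet
facet normal -0.351 0.292 -0.890
outer loop
vertex 2.632 -3.115 -4.17
vertex 2.365 -2.71 -3.932
vertex 2.87 -2.634 -4.106
endloop
endfacet
facet normal 0.893 -0.421 -0.158
outer loop
vertex 2.632 -3.115 -4.17
vertex 2.87 -2.634 -4.106
vertex 2.895 -3.15 -2.588
endloop
endfacet

endsolid


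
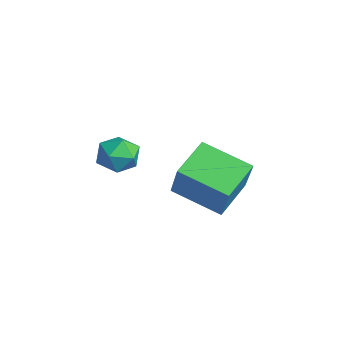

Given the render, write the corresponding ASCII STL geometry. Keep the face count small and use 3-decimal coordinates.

solid 
facet normal -0.507 0.087 -0.858
outer loop
vertex -0.042 0.9 -1.846
vertex -0.933 2.241 -1.184
vertex 1.415 2.227 -2.572
endloop
endfacet
facet normal 0.512 -0.770 -0.380
outer loop
vertex 2.393 2.059 -0.916
vertex -0.042 0.9 -1.846
vertex 1.415 2.227 -2.572
endloop
endfacet
facet normal -0.507 0.087 -0.858
outer loop
vertex 1.415 2.227 -2.572
vertex -0.933 2.241 -1.184
vertex 0.524 3.567 -1.91
endloop
endfacet
facet normal 0.694 0.632 -0.346
outer loop
vertex 0.524 3.567 -1.91
vertex 2.393 2.059 -0.916
vertex 1.415 2.227 -2.572
endloop
endfacet
facet normal -0.694 -0.632 0.346
outer loop
vertex -0.042 0.9 -1.846
vertex 0.045 2.073 0.472
vertex -0.933 2.241 -1.184
endloop
endfacet
facet normal 0.512 -0.770 -0.380
outer loop
vertex 0.936 0.733 -0.19
vertex -0.042 0.9 -1.846
vertex 2.393 2.059 -0.916
endloop
endfacet
facet normal -0.694 -0.632 0.346
outer loop
vertex 0.936 0.733 -0.19
vertex 0.045 2.073 0.472
vertex -0.042 0.9 -1.846
endloop
endfacet
facet normal -0.512 0.770 0.380
outer loop
vertex -0.933 2.241 -1.184
vertex 0.045 2.073 0.472
vertex 0.524 3.567 -1.91
endloop
endfacet
facet normal 0.694 0.632 -0.346
outer loop
vertex 1.502 3.4 -0.254
vertex 2.393 2.059 -0.916
vertex 0.524 3.567 -1.91
endloop
endfacet
facet normal -0.512 0.770 0.380
outer loop
vertex 0.524 3.567 -1.91
vertex 0.045 2.073 0.472
vertex 1.502 3.4 -0.254
endloop
endfacet
facet normal 0.507 -0.087 0.858
outer loop
vertex 1.502 3.4 -0.254
vertex 0.936 0.733 -0.19
vertex 2.393 2.059 -0.916
endloop
endfacet
facet normal 0.507 -0.087 0.858
outer loop
vertex 0.045 2.073 0.472
vertex 0.936 0.733 -0.19
vertex 1.502 3.4 -0.254
endloop
endfacet
facet normal -0.392 -0.071 0.917
outer loop
vertex -3.478 0.265 -0.846
vertex -3.168 -0.605 -0.781
vertex -2.637 0.099 -0.499
endloop
endfacet
facet normal -0.201 0.601 0.774
outer loop
vertex -3.478 0.265 -0.846
vertex -2.637 0.099 -0.499
vertex -2.766 0.806 -1.081
endloop
endfacet
facet normal -0.553 0.811 0.191
outer loop
vertex -3.478 0.265 -0.846
vertex -2.766 0.806 -1.081
vertex -3.377 0.54 -1.723
endloop
endfacet
facet normal -0.963 0.268 -0.027
outer loop
vertex -3.478 0.265 -0.846
vertex -3.377 0.54 -1.723
vertex -3.625 -0.332 -1.538
endloop
endfacet
facet normal -0.864 -0.276 0.422
outer loop
vertex -3.478 0.265 -0.846
vertex -3.625 -0.332 -1.538
vertex -3.168 -0.605 -0.781
endloop
endfacet
facet normal 0.497 0.604 0.623
outer loop
vertex -2.766 0.806 -1.081
vertex -2.637 0.099 -0.499
vertex -2.015 0.272 -1.162
endloop
endfacet
facet normal 0.188 -0.484 0.855
outer loop
vertex -2.637 0.099 -0.499
vertex -3.168 -0.605 -0.781
vertex -2.263 -0.6 -0.977
endloop
endfacet
facet normal -0.575 -0.817 0.053
outer loop
vertex -3.168 -0.605 -0.781
vertex -3.625 -0.332 -1.538
vertex -2.874 -0.866 -1.619
endloop
endfacet
facet normal -0.736 0.067 -0.673
outer loop
vertex -3.625 -0.332 -1.538
vertex -3.377 0.54 -1.723
vertex -3.003 -0.159 -2.201
endloop
endfacet
facet normal -0.075 0.944 -0.320
outer loop
vertex -3.377 0.54 -1.723
vertex -2.766 0.806 -1.081
vertex -2.472 0.545 -1.919
endloop
endfacet
facet normal 0.963 -0.268 0.027
outer loop
vertex -2.162 -0.325 -1.854
vertex -2.015 0.272 -1.162
vertex -2.263 -0.6 -0.977
endloop
endfacet
facet normal 0.553 -0.811 -0.191
outer loop
vertex -2.162 -0.325 -1.854
vertex -2.263 -0.6 -0.977
vertex -2.874 -0.866 -1.619
endloop
endfacet
facet normal 0.201 -0.601 -0.774
outer loop
vertex -2.162 -0.325 -1.854
vertex -2.874 -0.866 -1.619
vertex -3.003 -0.159 -2.201
endloop
endfacet
facet normal 0.392 0.071 -0.917
outer loop
vertex -2.162 -0.325 -1.854
vertex -3.003 -0.159 -2.201
vertex -2.472 0.545 -1.919
endloop
endfacet
facet normal 0.864 0.276 -0.422
outer loop
vertex -2.162 -0.325 -1.854
vertex -2.472 0.545 -1.919
vertex -2.015 0.272 -1.162
endloop
endfacet
facet normal 0.736 -0.067 0.673
outer loop
vertex -2.263 -0.6 -0.977
vertex -2.015 0.272 -1.162
vertex -2.637 0.099 -0.499
endloop
endfacet
facet normal 0.075 -0.944 0.320
outer loop
vertex -2.874 -0.866 -1.619
vertex -2.263 -0.6 -0.977
vertex -3.168 -0.605 -0.781
endloop
endfacet
facet normal -0.497 -0.604 -0.623
outer loop
vertex -3.003 -0.159 -2.201
vertex -2.874 -0.866 -1.619
vertex -3.625 -0.332 -1.538
endloop
endfacet
facet normal -0.188 0.484 -0.855
outer loop
vertex -2.472 0.545 -1.919
vertex -3.003 -0.159 -2.201
vertex -3.377 0.54 -1.723
endloop
endfacet
facet normal 0.575 0.817 -0.053
outer loop
vertex -2.015 0.272 -1.162
vertex -2.472 0.545 -1.919
vertex -2.766 0.806 -1.081
endloop
endfacet

endsolid


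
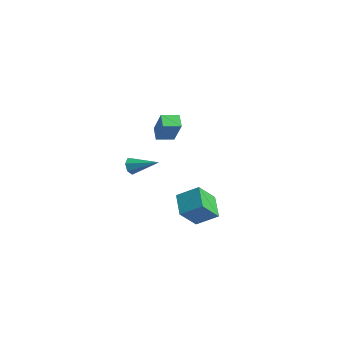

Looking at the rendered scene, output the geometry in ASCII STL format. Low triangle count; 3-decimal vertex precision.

solid 
facet normal -0.805 0.296 0.513
outer loop
vertex 3.021 2.275 0.992
vertex 2.72 3.449 -0.157
vertex 2.191 1.324 0.238
endloop
endfacet
facet normal 0.180 -0.703 0.688
outer loop
vertex 3.48 0.851 -0.583
vertex 3.021 2.275 0.992
vertex 2.191 1.324 0.238
endloop
endfacet
facet normal -0.805 0.296 0.513
outer loop
vertex 2.191 1.324 0.238
vertex 2.72 3.449 -0.157
vertex 1.89 2.498 -0.911
endloop
endfacet
facet normal -0.564 -0.647 -0.513
outer loop
vertex 1.89 2.498 -0.911
vertex 3.48 0.851 -0.583
vertex 2.191 1.324 0.238
endloop
endfacet
facet normal 0.564 0.647 0.513
outer loop
vertex 3.021 2.275 0.992
vertex 4.009 2.976 -0.978
vertex 2.72 3.449 -0.157
endloop
endfacet
facet normal 0.180 -0.703 0.688
outer loop
vertex 4.31 1.802 0.171
vertex 3.021 2.275 0.992
vertex 3.48 0.851 -0.583
endloop
endfacet
facet normal 0.564 0.647 0.513
outer loop
vertex 4.31 1.802 0.171
vertex 4.009 2.976 -0.978
vertex 3.021 2.275 0.992
endloop
endfacet
facet normal -0.180 0.703 -0.688
outer loop
vertex 2.72 3.449 -0.157
vertex 4.009 2.976 -0.978
vertex 1.89 2.498 -0.911
endloop
endfacet
facet normal -0.564 -0.647 -0.513
outer loop
vertex 3.179 2.025 -1.732
vertex 3.48 0.851 -0.583
vertex 1.89 2.498 -0.911
endloop
endfacet
facet normal -0.180 0.703 -0.688
outer loop
vertex 1.89 2.498 -0.911
vertex 4.009 2.976 -0.978
vertex 3.179 2.025 -1.732
endloop
endfacet
facet normal 0.805 -0.296 -0.513
outer loop
vertex 3.179 2.025 -1.732
vertex 4.31 1.802 0.171
vertex 3.48 0.851 -0.583
endloop
endfacet
facet normal 0.805 -0.296 -0.513
outer loop
vertex 4.009 2.976 -0.978
vertex 4.31 1.802 0.171
vertex 3.179 2.025 -1.732
endloop
endfacet
facet normal -0.749 -0.577 -0.325
outer loop
vertex -4.351 1.921 -0.838
vertex -4.66 2.01 -0.284
vertex -4.695 2.357 -0.82
endloop
endfacet
facet normal 0.447 0.386 -0.807
outer loop
vertex -4.351 1.921 -0.838
vertex -4.695 2.357 -0.82
vertex -3.26 3.09 0.324
endloop
endfacet
facet normal -0.749 -0.578 -0.325
outer loop
vertex -4.695 2.357 -0.82
vertex -4.66 2.01 -0.284
vertex -5.012 2.531 -0.399
endloop
endfacet
facet normal -0.101 0.890 -0.444
outer loop
vertex -4.695 2.357 -0.82
vertex -5.012 2.531 -0.399
vertex -3.26 3.09 0.324
endloop
endfacet
facet normal -0.749 -0.578 -0.325
outer loop
vertex -5.012 2.531 -0.399
vertex -4.66 2.01 -0.284
vertex -5.064 2.313 0.109
endloop
endfacet
facet normal -0.407 0.854 0.325
outer loop
vertex -5.012 2.531 -0.399
vertex -5.064 2.313 0.109
vertex -3.26 3.09 0.324
endloop
endfacet
facet normal -0.749 -0.577 -0.326
outer loop
vertex -5.064 2.313 0.109
vertex -4.66 2.01 -0.284
vertex -4.812 1.866 0.321
endloop
endfacet
facet normal -0.240 0.302 0.923
outer loop
vertex -5.064 2.313 0.109
vertex -4.812 1.866 0.321
vertex -3.26 3.09 0.324
endloop
endfacet
facet normal -0.749 -0.577 -0.326
outer loop
vertex -4.812 1.866 0.321
vertex -4.66 2.01 -0.284
vertex -4.445 1.527 0.078
endloop
endfacet
facet normal 0.273 -0.348 0.897
outer loop
vertex -4.812 1.866 0.321
vertex -4.445 1.527 0.078
vertex -3.26 3.09 0.324
endloop
endfacet
facet normal -0.749 -0.577 -0.325
outer loop
vertex -4.445 1.527 0.078
vertex -4.66 2.01 -0.284
vertex -4.24 1.552 -0.438
endloop
endfacet
facet normal 0.747 -0.609 0.267
outer loop
vertex -4.445 1.527 0.078
vertex -4.24 1.552 -0.438
vertex -3.26 3.09 0.324
endloop
endfacet
facet normal -0.749 -0.578 -0.325
outer loop
vertex -4.24 1.552 -0.438
vertex -4.66 2.01 -0.284
vertex -4.351 1.921 -0.838
endloop
endfacet
facet normal 0.825 -0.283 -0.490
outer loop
vertex -4.24 1.552 -0.438
vertex -4.351 1.921 -0.838
vertex -3.26 3.09 0.324
endloop
endfacet
facet normal -0.619 0.083 -0.781
outer loop
vertex -4.58 3.464 2.514
vertex -4.311 4.516 2.412
vertex -3.864 3.224 1.921
endloop
endfacet
facet normal -0.246 -0.965 0.093
outer loop
vertex -2.669 3.064 3.428
vertex -4.58 3.464 2.514
vertex -3.864 3.224 1.921
endloop
endfacet
facet normal -0.619 0.083 -0.781
outer loop
vertex -3.864 3.224 1.921
vertex -4.311 4.516 2.412
vertex -3.595 4.275 1.819
endloop
endfacet
facet normal 0.745 -0.251 -0.618
outer loop
vertex -3.595 4.275 1.819
vertex -2.669 3.064 3.428
vertex -3.864 3.224 1.921
endloop
endfacet
facet normal -0.745 0.251 0.618
outer loop
vertex -4.58 3.464 2.514
vertex -3.116 4.356 3.919
vertex -4.311 4.516 2.412
endloop
endfacet
facet normal -0.247 -0.964 0.094
outer loop
vertex -3.385 3.305 4.021
vertex -4.58 3.464 2.514
vertex -2.669 3.064 3.428
endloop
endfacet
facet normal -0.745 0.251 0.618
outer loop
vertex -3.385 3.305 4.021
vertex -3.116 4.356 3.919
vertex -4.58 3.464 2.514
endloop
endfacet
facet normal 0.247 0.964 -0.094
outer loop
vertex -4.311 4.516 2.412
vertex -3.116 4.356 3.919
vertex -3.595 4.275 1.819
endloop
endfacet
facet normal 0.746 -0.251 -0.618
outer loop
vertex -2.4 4.116 3.326
vertex -2.669 3.064 3.428
vertex -3.595 4.275 1.819
endloop
endfacet
facet normal 0.246 0.965 -0.093
outer loop
vertex -3.595 4.275 1.819
vertex -3.116 4.356 3.919
vertex -2.4 4.116 3.326
endloop
endfacet
facet normal 0.619 -0.083 0.781
outer loop
vertex -2.4 4.116 3.326
vertex -3.385 3.305 4.021
vertex -2.669 3.064 3.428
endloop
endfacet
facet normal 0.619 -0.083 0.781
outer loop
vertex -3.116 4.356 3.919
vertex -3.385 3.305 4.021
vertex -2.4 4.116 3.326
endloop
endfacet

endsolid


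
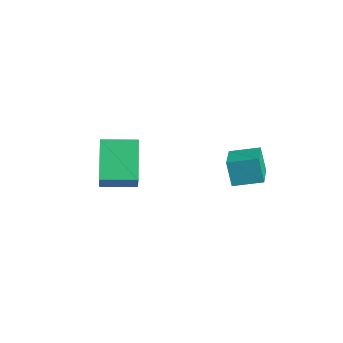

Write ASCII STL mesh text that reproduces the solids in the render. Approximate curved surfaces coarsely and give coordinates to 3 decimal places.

solid 
facet normal -0.532 0.301 -0.791
outer loop
vertex -4.555 -2.373 -2.095
vertex -3.764 -1.087 -2.137
vertex -3.258 -3.21 -3.286
endloop
endfacet
facet normal -0.524 -0.851 0.028
outer loop
vertex -2.476 -3.653 -2.123
vertex -4.555 -2.373 -2.095
vertex -3.258 -3.21 -3.286
endloop
endfacet
facet normal -0.532 0.301 -0.791
outer loop
vertex -3.258 -3.21 -3.286
vertex -3.764 -1.087 -2.137
vertex -2.467 -1.924 -3.328
endloop
endfacet
facet normal 0.665 -0.429 -0.611
outer loop
vertex -2.467 -1.924 -3.328
vertex -2.476 -3.653 -2.123
vertex -3.258 -3.21 -3.286
endloop
endfacet
facet normal -0.665 0.429 0.611
outer loop
vertex -4.555 -2.373 -2.095
vertex -2.982 -1.53 -0.974
vertex -3.764 -1.087 -2.137
endloop
endfacet
facet normal -0.524 -0.851 0.028
outer loop
vertex -3.773 -2.816 -0.932
vertex -4.555 -2.373 -2.095
vertex -2.476 -3.653 -2.123
endloop
endfacet
facet normal -0.665 0.429 0.611
outer loop
vertex -3.773 -2.816 -0.932
vertex -2.982 -1.53 -0.974
vertex -4.555 -2.373 -2.095
endloop
endfacet
facet normal 0.524 0.851 -0.028
outer loop
vertex -3.764 -1.087 -2.137
vertex -2.982 -1.53 -0.974
vertex -2.467 -1.924 -3.328
endloop
endfacet
facet normal 0.665 -0.429 -0.611
outer loop
vertex -1.685 -2.367 -2.165
vertex -2.476 -3.653 -2.123
vertex -2.467 -1.924 -3.328
endloop
endfacet
facet normal 0.524 0.851 -0.028
outer loop
vertex -2.467 -1.924 -3.328
vertex -2.982 -1.53 -0.974
vertex -1.685 -2.367 -2.165
endloop
endfacet
facet normal 0.532 -0.301 0.791
outer loop
vertex -1.685 -2.367 -2.165
vertex -3.773 -2.816 -0.932
vertex -2.476 -3.653 -2.123
endloop
endfacet
facet normal 0.532 -0.301 0.791
outer loop
vertex -2.982 -1.53 -0.974
vertex -3.773 -2.816 -0.932
vertex -1.685 -2.367 -2.165
endloop
endfacet
facet normal -0.744 0.597 -0.300
outer loop
vertex -0.309 0.891 -0.951
vertex 0.385 1.886 -0.692
vertex 0.111 0.876 -2.021
endloop
endfacet
facet normal -0.560 -0.802 -0.208
outer loop
vertex 1.235 -0.026 -1.568
vertex -0.309 0.891 -0.951
vertex 0.111 0.876 -2.021
endloop
endfacet
facet normal -0.744 0.597 -0.301
outer loop
vertex 0.111 0.876 -2.021
vertex 0.385 1.886 -0.692
vertex 0.805 1.87 -1.763
endloop
endfacet
facet normal 0.365 -0.013 -0.931
outer loop
vertex 0.805 1.87 -1.763
vertex 1.235 -0.026 -1.568
vertex 0.111 0.876 -2.021
endloop
endfacet
facet normal -0.365 0.012 0.931
outer loop
vertex -0.309 0.891 -0.951
vertex 1.509 0.984 -0.239
vertex 0.385 1.886 -0.692
endloop
endfacet
facet normal -0.559 -0.802 -0.207
outer loop
vertex 0.815 -0.01 -0.497
vertex -0.309 0.891 -0.951
vertex 1.235 -0.026 -1.568
endloop
endfacet
facet normal -0.365 0.013 0.931
outer loop
vertex 0.815 -0.01 -0.497
vertex 1.509 0.984 -0.239
vertex -0.309 0.891 -0.951
endloop
endfacet
facet normal 0.560 0.802 0.208
outer loop
vertex 0.385 1.886 -0.692
vertex 1.509 0.984 -0.239
vertex 0.805 1.87 -1.763
endloop
endfacet
facet normal 0.366 -0.013 -0.931
outer loop
vertex 1.929 0.969 -1.309
vertex 1.235 -0.026 -1.568
vertex 0.805 1.87 -1.763
endloop
endfacet
facet normal 0.559 0.802 0.208
outer loop
vertex 0.805 1.87 -1.763
vertex 1.509 0.984 -0.239
vertex 1.929 0.969 -1.309
endloop
endfacet
facet normal 0.744 -0.597 0.301
outer loop
vertex 1.929 0.969 -1.309
vertex 0.815 -0.01 -0.497
vertex 1.235 -0.026 -1.568
endloop
endfacet
facet normal 0.744 -0.597 0.300
outer loop
vertex 1.509 0.984 -0.239
vertex 0.815 -0.01 -0.497
vertex 1.929 0.969 -1.309
endloop
endfacet

endsolid


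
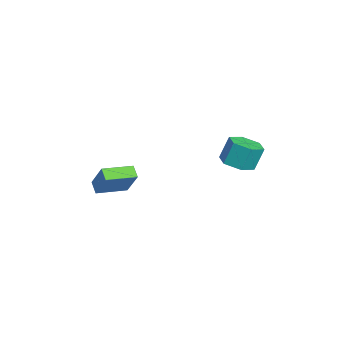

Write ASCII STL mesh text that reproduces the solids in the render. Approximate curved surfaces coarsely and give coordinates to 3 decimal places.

solid 
facet normal -0.782 -0.225 0.581
outer loop
vertex -2.05 -3.192 -0.778
vertex -2.659 -1.507 -0.946
vertex -3.038 -3.702 -2.306
endloop
endfacet
facet normal 0.339 -0.936 0.093
outer loop
vertex -2.381 -3.513 -2.794
vertex -2.05 -3.192 -0.778
vertex -3.038 -3.702 -2.306
endloop
endfacet
facet normal -0.782 -0.225 0.581
outer loop
vertex -3.038 -3.702 -2.306
vertex -2.659 -1.507 -0.946
vertex -3.648 -2.017 -2.474
endloop
endfacet
facet normal -0.523 -0.270 -0.809
outer loop
vertex -3.648 -2.017 -2.474
vertex -2.381 -3.513 -2.794
vertex -3.038 -3.702 -2.306
endloop
endfacet
facet normal 0.523 0.270 0.809
outer loop
vertex -2.05 -3.192 -0.778
vertex -2.002 -1.318 -1.434
vertex -2.659 -1.507 -0.946
endloop
endfacet
facet normal 0.338 -0.936 0.094
outer loop
vertex -1.392 -3.003 -1.266
vertex -2.05 -3.192 -0.778
vertex -2.381 -3.513 -2.794
endloop
endfacet
facet normal 0.522 0.270 0.809
outer loop
vertex -1.392 -3.003 -1.266
vertex -2.002 -1.318 -1.434
vertex -2.05 -3.192 -0.778
endloop
endfacet
facet normal -0.339 0.936 -0.093
outer loop
vertex -2.659 -1.507 -0.946
vertex -2.002 -1.318 -1.434
vertex -3.648 -2.017 -2.474
endloop
endfacet
facet normal -0.523 -0.270 -0.809
outer loop
vertex -2.99 -1.828 -2.962
vertex -2.381 -3.513 -2.794
vertex -3.648 -2.017 -2.474
endloop
endfacet
facet normal -0.338 0.936 -0.094
outer loop
vertex -3.648 -2.017 -2.474
vertex -2.002 -1.318 -1.434
vertex -2.99 -1.828 -2.962
endloop
endfacet
facet normal 0.782 0.225 -0.581
outer loop
vertex -2.99 -1.828 -2.962
vertex -1.392 -3.003 -1.266
vertex -2.381 -3.513 -2.794
endloop
endfacet
facet normal 0.782 0.225 -0.581
outer loop
vertex -2.002 -1.318 -1.434
vertex -1.392 -3.003 -1.266
vertex -2.99 -1.828 -2.962
endloop
endfacet
facet normal 0.084 -0.344 -0.935
outer loop
vertex 1.532 3.718 0.812
vertex 0.562 3.587 0.773
vertex 0.953 4.441 0.494
endloop
endfacet
facet normal 0.802 0.580 -0.142
outer loop
vertex 1.532 3.718 0.812
vertex 0.953 4.441 0.494
vertex 1.409 4.224 2.187
endloop
endfacet
facet normal 0.802 0.581 -0.142
outer loop
vertex 1.409 4.224 2.187
vertex 0.953 4.441 0.494
vertex 0.829 4.947 1.868
endloop
endfacet
facet normal -0.085 0.344 0.935
outer loop
vertex 1.409 4.224 2.187
vertex 0.829 4.947 1.868
vertex 0.438 4.093 2.147
endloop
endfacet
facet normal 0.085 -0.344 -0.935
outer loop
vertex 0.953 4.441 0.494
vertex 0.562 3.587 0.773
vertex -0.018 4.31 0.454
endloop
endfacet
facet normal -0.111 0.929 -0.352
outer loop
vertex 0.953 4.441 0.494
vertex -0.018 4.31 0.454
vertex 0.829 4.947 1.868
endloop
endfacet
facet normal -0.111 0.929 -0.352
outer loop
vertex 0.829 4.947 1.868
vertex -0.018 4.31 0.454
vertex -0.141 4.816 1.829
endloop
endfacet
facet normal -0.084 0.344 0.935
outer loop
vertex 0.829 4.947 1.868
vertex -0.141 4.816 1.829
vertex 0.438 4.093 2.147
endloop
endfacet
facet normal 0.085 -0.344 -0.935
outer loop
vertex -0.018 4.31 0.454
vertex 0.562 3.587 0.773
vertex -0.409 3.456 0.733
endloop
endfacet
facet normal -0.913 0.349 -0.210
outer loop
vertex -0.018 4.31 0.454
vertex -0.409 3.456 0.733
vertex -0.141 4.816 1.829
endloop
endfacet
facet normal -0.913 0.349 -0.210
outer loop
vertex -0.141 4.816 1.829
vertex -0.409 3.456 0.733
vertex -0.532 3.962 2.108
endloop
endfacet
facet normal -0.084 0.344 0.935
outer loop
vertex -0.141 4.816 1.829
vertex -0.532 3.962 2.108
vertex 0.438 4.093 2.147
endloop
endfacet
facet normal 0.085 -0.344 -0.935
outer loop
vertex -0.409 3.456 0.733
vertex 0.562 3.587 0.773
vertex 0.171 2.733 1.052
endloop
endfacet
facet normal -0.802 -0.581 0.142
outer loop
vertex -0.409 3.456 0.733
vertex 0.171 2.733 1.052
vertex -0.532 3.962 2.108
endloop
endfacet
facet normal -0.802 -0.580 0.141
outer loop
vertex -0.532 3.962 2.108
vertex 0.171 2.733 1.052
vertex 0.047 3.239 2.426
endloop
endfacet
facet normal -0.084 0.344 0.935
outer loop
vertex -0.532 3.962 2.108
vertex 0.047 3.239 2.426
vertex 0.438 4.093 2.147
endloop
endfacet
facet normal 0.084 -0.344 -0.935
outer loop
vertex 0.171 2.733 1.052
vertex 0.562 3.587 0.773
vertex 1.141 2.864 1.091
endloop
endfacet
facet normal 0.111 -0.929 0.352
outer loop
vertex 0.171 2.733 1.052
vertex 1.141 2.864 1.091
vertex 0.047 3.239 2.426
endloop
endfacet
facet normal 0.111 -0.929 0.352
outer loop
vertex 0.047 3.239 2.426
vertex 1.141 2.864 1.091
vertex 1.018 3.37 2.466
endloop
endfacet
facet normal -0.085 0.344 0.935
outer loop
vertex 0.047 3.239 2.426
vertex 1.018 3.37 2.466
vertex 0.438 4.093 2.147
endloop
endfacet
facet normal 0.084 -0.344 -0.935
outer loop
vertex 1.141 2.864 1.091
vertex 0.562 3.587 0.773
vertex 1.532 3.718 0.812
endloop
endfacet
facet normal 0.913 -0.349 0.210
outer loop
vertex 1.141 2.864 1.091
vertex 1.532 3.718 0.812
vertex 1.018 3.37 2.466
endloop
endfacet
facet normal 0.913 -0.349 0.210
outer loop
vertex 1.018 3.37 2.466
vertex 1.532 3.718 0.812
vertex 1.409 4.224 2.187
endloop
endfacet
facet normal -0.085 0.344 0.935
outer loop
vertex 1.018 3.37 2.466
vertex 1.409 4.224 2.187
vertex 0.438 4.093 2.147
endloop
endfacet

endsolid


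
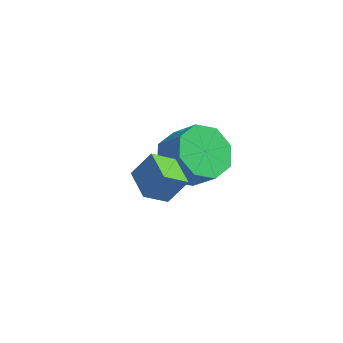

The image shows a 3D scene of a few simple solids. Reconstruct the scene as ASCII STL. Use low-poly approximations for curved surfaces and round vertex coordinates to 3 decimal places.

solid 
facet normal -0.661 0.158 -0.734
outer loop
vertex 2.013 1.273 -2.368
vertex 1.407 1.876 -1.692
vertex 2.224 2.08 -2.384
endloop
endfacet
facet normal 0.706 -0.198 -0.679
outer loop
vertex 2.013 1.273 -2.368
vertex 2.224 2.08 -2.384
vertex 2.899 1.061 -1.385
endloop
endfacet
facet normal 0.706 -0.198 -0.679
outer loop
vertex 2.899 1.061 -1.385
vertex 2.224 2.08 -2.384
vertex 3.11 1.868 -1.401
endloop
endfacet
facet normal 0.661 -0.158 0.733
outer loop
vertex 2.899 1.061 -1.385
vertex 3.11 1.868 -1.401
vertex 2.293 1.664 -0.708
endloop
endfacet
facet normal -0.661 0.159 -0.733
outer loop
vertex 2.224 2.08 -2.384
vertex 1.407 1.876 -1.692
vertex 1.957 2.767 -1.994
endloop
endfacet
facet normal 0.678 0.544 -0.494
outer loop
vertex 2.224 2.08 -2.384
vertex 1.957 2.767 -1.994
vertex 3.11 1.868 -1.401
endloop
endfacet
facet normal 0.678 0.545 -0.493
outer loop
vertex 3.11 1.868 -1.401
vertex 1.957 2.767 -1.994
vertex 2.842 2.555 -1.011
endloop
endfacet
facet normal 0.661 -0.158 0.733
outer loop
vertex 3.11 1.868 -1.401
vertex 2.842 2.555 -1.011
vertex 2.293 1.664 -0.708
endloop
endfacet
facet normal -0.660 0.158 -0.734
outer loop
vertex 1.957 2.767 -1.994
vertex 1.407 1.876 -1.692
vertex 1.367 2.933 -1.428
endloop
endfacet
facet normal 0.253 0.967 -0.020
outer loop
vertex 1.957 2.767 -1.994
vertex 1.367 2.933 -1.428
vertex 2.842 2.555 -1.011
endloop
endfacet
facet normal 0.253 0.967 -0.020
outer loop
vertex 2.842 2.555 -1.011
vertex 1.367 2.933 -1.428
vertex 2.253 2.721 -0.445
endloop
endfacet
facet normal 0.661 -0.158 0.734
outer loop
vertex 2.842 2.555 -1.011
vertex 2.253 2.721 -0.445
vertex 2.293 1.664 -0.708
endloop
endfacet
facet normal -0.662 0.158 -0.733
outer loop
vertex 1.367 2.933 -1.428
vertex 1.407 1.876 -1.692
vertex 0.801 2.479 -1.015
endloop
endfacet
facet normal -0.321 0.824 0.467
outer loop
vertex 1.367 2.933 -1.428
vertex 0.801 2.479 -1.015
vertex 2.253 2.721 -0.445
endloop
endfacet
facet normal -0.321 0.824 0.467
outer loop
vertex 2.253 2.721 -0.445
vertex 0.801 2.479 -1.015
vertex 1.687 2.267 -0.032
endloop
endfacet
facet normal 0.661 -0.157 0.733
outer loop
vertex 2.253 2.721 -0.445
vertex 1.687 2.267 -0.032
vertex 2.293 1.664 -0.708
endloop
endfacet
facet normal -0.661 0.158 -0.733
outer loop
vertex 0.801 2.479 -1.015
vertex 1.407 1.876 -1.692
vertex 0.59 1.672 -0.999
endloop
endfacet
facet normal -0.706 0.198 0.679
outer loop
vertex 0.801 2.479 -1.015
vertex 0.59 1.672 -0.999
vertex 1.687 2.267 -0.032
endloop
endfacet
facet normal -0.706 0.198 0.679
outer loop
vertex 1.687 2.267 -0.032
vertex 0.59 1.672 -0.999
vertex 1.476 1.46 -0.016
endloop
endfacet
facet normal 0.661 -0.158 0.734
outer loop
vertex 1.687 2.267 -0.032
vertex 1.476 1.46 -0.016
vertex 2.293 1.664 -0.708
endloop
endfacet
facet normal -0.661 0.158 -0.733
outer loop
vertex 0.59 1.672 -0.999
vertex 1.407 1.876 -1.692
vertex 0.858 0.985 -1.389
endloop
endfacet
facet normal -0.678 -0.545 0.494
outer loop
vertex 0.59 1.672 -0.999
vertex 0.858 0.985 -1.389
vertex 1.476 1.46 -0.016
endloop
endfacet
facet normal -0.679 -0.544 0.494
outer loop
vertex 1.476 1.46 -0.016
vertex 0.858 0.985 -1.389
vertex 1.743 0.773 -0.406
endloop
endfacet
facet normal 0.661 -0.159 0.733
outer loop
vertex 1.476 1.46 -0.016
vertex 1.743 0.773 -0.406
vertex 2.293 1.664 -0.708
endloop
endfacet
facet normal -0.661 0.158 -0.734
outer loop
vertex 0.858 0.985 -1.389
vertex 1.407 1.876 -1.692
vertex 1.447 0.819 -1.955
endloop
endfacet
facet normal -0.254 -0.967 0.020
outer loop
vertex 0.858 0.985 -1.389
vertex 1.447 0.819 -1.955
vertex 1.743 0.773 -0.406
endloop
endfacet
facet normal -0.253 -0.967 0.020
outer loop
vertex 1.743 0.773 -0.406
vertex 1.447 0.819 -1.955
vertex 2.333 0.607 -0.972
endloop
endfacet
facet normal 0.660 -0.158 0.734
outer loop
vertex 1.743 0.773 -0.406
vertex 2.333 0.607 -0.972
vertex 2.293 1.664 -0.708
endloop
endfacet
facet normal -0.661 0.157 -0.733
outer loop
vertex 1.447 0.819 -1.955
vertex 1.407 1.876 -1.692
vertex 2.013 1.273 -2.368
endloop
endfacet
facet normal 0.321 -0.824 -0.467
outer loop
vertex 1.447 0.819 -1.955
vertex 2.013 1.273 -2.368
vertex 2.333 0.607 -0.972
endloop
endfacet
facet normal 0.321 -0.824 -0.467
outer loop
vertex 2.333 0.607 -0.972
vertex 2.013 1.273 -2.368
vertex 2.899 1.061 -1.385
endloop
endfacet
facet normal 0.662 -0.158 0.733
outer loop
vertex 2.333 0.607 -0.972
vertex 2.899 1.061 -1.385
vertex 2.293 1.664 -0.708
endloop
endfacet
facet normal -0.684 0.726 0.073
outer loop
vertex 1.108 -1.632 0.772
vertex 1.63 -1.225 1.625
vertex 1.676 -1.033 0.139
endloop
endfacet
facet normal -0.483 -0.377 -0.790
outer loop
vertex 2.47 -1.875 0.055
vertex 1.108 -1.632 0.772
vertex 1.676 -1.033 0.139
endloop
endfacet
facet normal -0.684 0.726 0.073
outer loop
vertex 1.676 -1.033 0.139
vertex 1.63 -1.225 1.625
vertex 2.198 -0.626 0.993
endloop
endfacet
facet normal 0.546 0.576 -0.608
outer loop
vertex 2.198 -0.626 0.993
vertex 2.47 -1.875 0.055
vertex 1.676 -1.033 0.139
endloop
endfacet
facet normal -0.546 -0.576 0.609
outer loop
vertex 1.108 -1.632 0.772
vertex 2.424 -2.067 1.541
vertex 1.63 -1.225 1.625
endloop
endfacet
facet normal -0.483 -0.376 -0.791
outer loop
vertex 1.902 -2.474 0.687
vertex 1.108 -1.632 0.772
vertex 2.47 -1.875 0.055
endloop
endfacet
facet normal -0.546 -0.576 0.608
outer loop
vertex 1.902 -2.474 0.687
vertex 2.424 -2.067 1.541
vertex 1.108 -1.632 0.772
endloop
endfacet
facet normal 0.483 0.376 0.791
outer loop
vertex 1.63 -1.225 1.625
vertex 2.424 -2.067 1.541
vertex 2.198 -0.626 0.993
endloop
endfacet
facet normal 0.546 0.576 -0.609
outer loop
vertex 2.992 -1.468 0.908
vertex 2.47 -1.875 0.055
vertex 2.198 -0.626 0.993
endloop
endfacet
facet normal 0.484 0.376 0.790
outer loop
vertex 2.198 -0.626 0.993
vertex 2.424 -2.067 1.541
vertex 2.992 -1.468 0.908
endloop
endfacet
facet normal 0.684 -0.726 -0.073
outer loop
vertex 2.992 -1.468 0.908
vertex 1.902 -2.474 0.687
vertex 2.47 -1.875 0.055
endloop
endfacet
facet normal 0.684 -0.726 -0.073
outer loop
vertex 2.424 -2.067 1.541
vertex 1.902 -2.474 0.687
vertex 2.992 -1.468 0.908
endloop
endfacet

endsolid


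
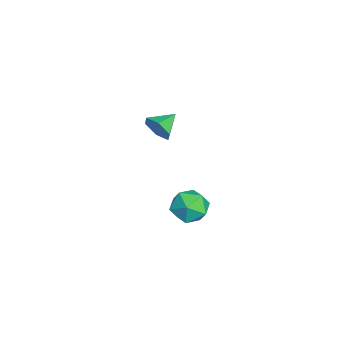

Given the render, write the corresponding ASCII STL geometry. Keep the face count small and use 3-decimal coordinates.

solid 
facet normal 0.119 0.940 0.319
outer loop
vertex 3.425 -1.477 1.489
vertex 3.819 -1.809 2.32
vertex 4.391 -1.62 1.55
endloop
endfacet
facet normal 0.159 0.906 -0.392
outer loop
vertex 3.425 -1.477 1.489
vertex 4.391 -1.62 1.55
vertex 3.907 -1.885 0.742
endloop
endfacet
facet normal -0.451 0.628 -0.634
outer loop
vertex 3.425 -1.477 1.489
vertex 3.907 -1.885 0.742
vertex 3.036 -2.237 1.013
endloop
endfacet
facet normal -0.869 0.489 -0.071
outer loop
vertex 3.425 -1.477 1.489
vertex 3.036 -2.237 1.013
vertex 2.982 -2.191 1.988
endloop
endfacet
facet normal -0.517 0.682 0.517
outer loop
vertex 3.425 -1.477 1.489
vertex 2.982 -2.191 1.988
vertex 3.819 -1.809 2.32
endloop
endfacet
facet normal 0.688 0.458 -0.563
outer loop
vertex 3.907 -1.885 0.742
vertex 4.391 -1.62 1.55
vertex 4.598 -2.469 1.112
endloop
endfacet
facet normal 0.624 0.513 0.589
outer loop
vertex 4.391 -1.62 1.55
vertex 3.819 -1.809 2.32
vertex 4.544 -2.423 2.087
endloop
endfacet
facet normal -0.405 0.097 0.909
outer loop
vertex 3.819 -1.809 2.32
vertex 2.982 -2.191 1.988
vertex 3.673 -2.775 2.358
endloop
endfacet
facet normal -0.976 -0.215 -0.044
outer loop
vertex 2.982 -2.191 1.988
vertex 3.036 -2.237 1.013
vertex 3.189 -3.04 1.55
endloop
endfacet
facet normal -0.300 0.008 -0.954
outer loop
vertex 3.036 -2.237 1.013
vertex 3.907 -1.885 0.742
vertex 3.761 -2.851 0.78
endloop
endfacet
facet normal 0.869 -0.489 0.071
outer loop
vertex 4.155 -3.183 1.611
vertex 4.598 -2.469 1.112
vertex 4.544 -2.423 2.087
endloop
endfacet
facet normal 0.451 -0.628 0.634
outer loop
vertex 4.155 -3.183 1.611
vertex 4.544 -2.423 2.087
vertex 3.673 -2.775 2.358
endloop
endfacet
facet normal -0.159 -0.906 0.392
outer loop
vertex 4.155 -3.183 1.611
vertex 3.673 -2.775 2.358
vertex 3.189 -3.04 1.55
endloop
endfacet
facet normal -0.119 -0.940 -0.319
outer loop
vertex 4.155 -3.183 1.611
vertex 3.189 -3.04 1.55
vertex 3.761 -2.851 0.78
endloop
endfacet
facet normal 0.517 -0.682 -0.517
outer loop
vertex 4.155 -3.183 1.611
vertex 3.761 -2.851 0.78
vertex 4.598 -2.469 1.112
endloop
endfacet
facet normal 0.976 0.215 0.044
outer loop
vertex 4.544 -2.423 2.087
vertex 4.598 -2.469 1.112
vertex 4.391 -1.62 1.55
endloop
endfacet
facet normal 0.300 -0.008 0.954
outer loop
vertex 3.673 -2.775 2.358
vertex 4.544 -2.423 2.087
vertex 3.819 -1.809 2.32
endloop
endfacet
facet normal -0.688 -0.458 0.563
outer loop
vertex 3.189 -3.04 1.55
vertex 3.673 -2.775 2.358
vertex 2.982 -2.191 1.988
endloop
endfacet
facet normal -0.624 -0.513 -0.589
outer loop
vertex 3.761 -2.851 0.78
vertex 3.189 -3.04 1.55
vertex 3.036 -2.237 1.013
endloop
endfacet
facet normal 0.405 -0.097 -0.909
outer loop
vertex 4.598 -2.469 1.112
vertex 3.761 -2.851 0.78
vertex 3.907 -1.885 0.742
endloop
endfacet
facet normal 0.692 -0.642 -0.329
outer loop
vertex -1.522 -3.888 2.934
vertex -1.927 -3.961 2.225
vertex -1.351 -3.384 2.31
endloop
endfacet
facet normal 0.258 0.716 0.649
outer loop
vertex -1.522 -3.888 2.934
vertex -1.351 -3.384 2.31
vertex -2.793 -3.159 2.635
endloop
endfacet
facet normal 0.692 -0.643 -0.328
outer loop
vertex -1.351 -3.384 2.31
vertex -1.927 -3.961 2.225
vertex -1.756 -3.458 1.601
endloop
endfacet
facet normal 0.115 0.979 -0.168
outer loop
vertex -1.351 -3.384 2.31
vertex -1.756 -3.458 1.601
vertex -2.793 -3.159 2.635
endloop
endfacet
facet normal 0.693 -0.642 -0.328
outer loop
vertex -1.756 -3.458 1.601
vertex -1.927 -3.961 2.225
vertex -2.332 -4.035 1.515
endloop
endfacet
facet normal -0.484 0.581 -0.654
outer loop
vertex -1.756 -3.458 1.601
vertex -2.332 -4.035 1.515
vertex -2.793 -3.159 2.635
endloop
endfacet
facet normal 0.693 -0.642 -0.328
outer loop
vertex -2.332 -4.035 1.515
vertex -1.927 -3.961 2.225
vertex -2.503 -4.539 2.139
endloop
endfacet
facet normal -0.942 -0.082 -0.324
outer loop
vertex -2.332 -4.035 1.515
vertex -2.503 -4.539 2.139
vertex -2.793 -3.159 2.635
endloop
endfacet
facet normal 0.693 -0.642 -0.328
outer loop
vertex -2.503 -4.539 2.139
vertex -1.927 -3.961 2.225
vertex -2.098 -4.465 2.849
endloop
endfacet
facet normal -0.799 -0.345 0.492
outer loop
vertex -2.503 -4.539 2.139
vertex -2.098 -4.465 2.849
vertex -2.793 -3.159 2.635
endloop
endfacet
facet normal 0.692 -0.642 -0.329
outer loop
vertex -2.098 -4.465 2.849
vertex -1.927 -3.961 2.225
vertex -1.522 -3.888 2.934
endloop
endfacet
facet normal -0.199 0.054 0.978
outer loop
vertex -2.098 -4.465 2.849
vertex -1.522 -3.888 2.934
vertex -2.793 -3.159 2.635
endloop
endfacet

endsolid
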